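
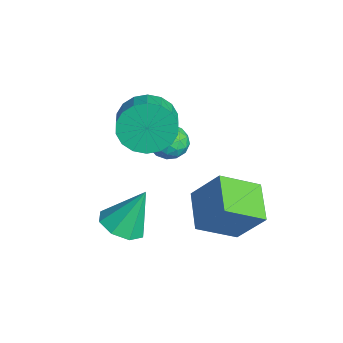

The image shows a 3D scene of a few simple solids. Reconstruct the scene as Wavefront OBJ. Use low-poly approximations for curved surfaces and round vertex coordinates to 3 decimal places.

v -1.883 -1.139 0.127
v -1.352 -0.872 0.596
v -1.828 -2.228 0.684
v -1.297 -1.961 1.153
v -2.009 -1.709 1.204
v -2.043 -1.035 0.86
v -1.137 -2.065 0.42
v -1.171 -1.391 0.076
v -0.891 -1.444 0.778
v -1.43 -1.224 1.262
v -1.75 -1.876 0.018
v -2.289 -1.656 0.502
v -1.623 -0.909 0.313
v -1.557 -2.191 0.967
v -1.976 -2.042 0.997
v -1.664 -1.885 1.273
v -2.029 -1.006 0.467
v -1.717 -0.849 0.743
v -2.103 -1.341 1.1
v -1.463 -2.251 0.537
v -1.151 -2.094 0.813
v -1.516 -1.215 0.007
v -1.204 -1.058 0.283
v -1.077 -1.759 0.18
v -1.04 -1.089 0.695
v -1.007 -1.73 1.023
v -0.913 -1.79 0.592
v -0.933 -1.394 0.39
v -1.356 -0.96 0.98
v -1.324 -1.6 1.307
v -1.742 -1.452 1.337
v -1.762 -1.056 1.135
v -1.085 -1.296 1.087
v -1.856 -1.5 -0.027
v -1.824 -2.14 0.3
v -1.418 -2.044 0.145
v -1.438 -1.648 -0.057
v -2.173 -1.37 0.257
v -2.14 -2.011 0.585
v -2.247 -1.706 0.89
v -2.267 -1.31 0.688
v -2.095 -1.804 0.193
v -1.51 -2.324 2.084
v -1.05 -1.98 1.194
v 0.011 -2.231 1.646
v -0.45 -2.576 2.536
v -1.07 -1.59 1.459
v -0.009 -1.842 1.911
v -1.178 -1.346 1.848
v -0.117 -1.597 2.3
v -1.351 -1.295 2.284
v -0.291 -1.547 2.735
v -1.557 -1.449 2.68
v -0.496 -1.7 3.132
v -1.752 -1.776 2.958
v -0.692 -2.027 3.41
v -1.9 -2.211 3.063
v -0.84 -2.462 3.515
v -1.971 -2.669 2.974
v -0.91 -2.92 3.426
v -1.951 -3.058 2.709
v -0.89 -3.31 3.161
v -1.843 -3.303 2.32
v -0.782 -3.554 2.772
v -1.669 -3.353 1.885
v -0.609 -3.605 2.336
v -1.464 -3.2 1.488
v -0.403 -3.451 1.94
v -1.268 -2.873 1.21
v -0.208 -3.124 1.662
v -1.12 -2.438 1.105
v -0.06 -2.689 1.557
v 1.662 0.004 -2.032
v 1.75 -1.476 -1.139
v 0.186 0.228 -1.516
v 0.273 -1.252 -0.623
v 2.247 0.832 -0.717
v 2.334 -0.648 0.176
v 0.77 1.056 -0.201
v 0.858 -0.424 0.692
v 0.348 -3.673 -1.696
v 1.233 -3.602 -1.747
v 0.372 -2.827 -0.084
v 0.913 -3.067 -2.022
v 0.261 -2.888 -2.106
v -0.34 -3.168 -1.95
v -0.538 -3.744 -1.645
v -0.217 -4.278 -1.37
v 0.434 -4.458 -1.286
v 1.035 -4.177 -1.442
f 1 38 17
f 38 12 41
f 17 41 6
f 38 41 17
f 1 17 13
f 17 6 18
f 13 18 2
f 17 18 13
f 1 13 22
f 13 2 23
f 22 23 8
f 13 23 22
f 1 22 34
f 22 8 37
f 34 37 11
f 22 37 34
f 1 34 38
f 34 11 42
f 38 42 12
f 34 42 38
f 2 18 29
f 18 6 32
f 29 32 10
f 18 32 29
f 6 41 19
f 41 12 40
f 19 40 5
f 41 40 19
f 12 42 39
f 42 11 35
f 39 35 3
f 42 35 39
f 11 37 36
f 37 8 24
f 36 24 7
f 37 24 36
f 8 23 28
f 23 2 25
f 28 25 9
f 23 25 28
f 4 30 16
f 30 10 31
f 16 31 5
f 30 31 16
f 4 16 14
f 16 5 15
f 14 15 3
f 16 15 14
f 4 14 21
f 14 3 20
f 21 20 7
f 14 20 21
f 4 21 26
f 21 7 27
f 26 27 9
f 21 27 26
f 4 26 30
f 26 9 33
f 30 33 10
f 26 33 30
f 5 31 19
f 31 10 32
f 19 32 6
f 31 32 19
f 3 15 39
f 15 5 40
f 39 40 12
f 15 40 39
f 7 20 36
f 20 3 35
f 36 35 11
f 20 35 36
f 9 27 28
f 27 7 24
f 28 24 8
f 27 24 28
f 10 33 29
f 33 9 25
f 29 25 2
f 33 25 29
f 44 43 47
f 44 47 45
f 45 47 48
f 45 48 46
f 47 43 49
f 47 49 48
f 48 49 50
f 48 50 46
f 49 43 51
f 49 51 50
f 50 51 52
f 50 52 46
f 51 43 53
f 51 53 52
f 52 53 54
f 52 54 46
f 53 43 55
f 53 55 54
f 54 55 56
f 54 56 46
f 55 43 57
f 55 57 56
f 56 57 58
f 56 58 46
f 57 43 59
f 57 59 58
f 58 59 60
f 58 60 46
f 59 43 61
f 59 61 60
f 60 61 62
f 60 62 46
f 61 43 63
f 61 63 62
f 62 63 64
f 62 64 46
f 63 43 65
f 63 65 64
f 64 65 66
f 64 66 46
f 65 43 67
f 65 67 66
f 66 67 68
f 66 68 46
f 67 43 69
f 67 69 68
f 68 69 70
f 68 70 46
f 69 43 71
f 69 71 70
f 70 71 72
f 70 72 46
f 71 43 44
f 71 44 72
f 72 44 45
f 72 45 46
f 74 76 73
f 77 74 73
f 73 76 75
f 75 77 73
f 74 80 76
f 78 74 77
f 78 80 74
f 76 80 75
f 79 77 75
f 75 80 79
f 79 78 77
f 80 78 79
f 82 81 84
f 82 84 83
f 84 81 85
f 84 85 83
f 85 81 86
f 85 86 83
f 86 81 87
f 86 87 83
f 87 81 88
f 87 88 83
f 88 81 89
f 88 89 83
f 89 81 90
f 89 90 83
f 90 81 82
f 90 82 83



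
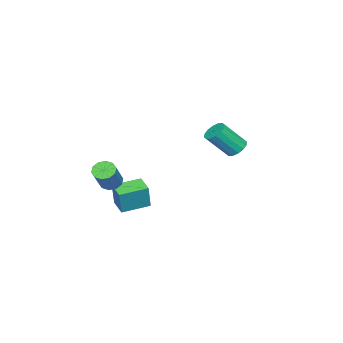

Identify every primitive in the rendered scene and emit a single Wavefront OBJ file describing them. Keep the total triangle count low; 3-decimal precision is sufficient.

v -2.074 -3.706 -3.538
v -1.758 -3.636 -2.362
v -3.016 -2.818 -3.338
v -2.7 -2.748 -2.162
v -1.48 -3.032 -3.738
v -1.164 -2.962 -2.562
v -2.422 -2.144 -3.538
v -2.106 -2.074 -2.362
v -1.122 -3.326 -1.798
v -0.741 -3.543 -2.096
v 0.182 -3.351 -1.061
v -0.198 -3.134 -0.762
v -0.744 -3.22 -2.154
v 0.179 -3.029 -1.119
v -0.89 -2.938 -2.075
v 0.033 -2.747 -1.04
v -1.125 -2.804 -1.891
v -0.202 -2.613 -0.856
v -1.359 -2.869 -1.67
v -0.436 -2.678 -0.635
v -1.502 -3.109 -1.499
v -0.579 -2.917 -0.464
v -1.499 -3.431 -1.441
v -0.576 -3.24 -0.406
v -1.353 -3.713 -1.52
v -0.43 -3.522 -0.485
v -1.118 -3.847 -1.704
v -0.195 -3.656 -0.669
v -0.884 -3.782 -1.925
v 0.039 -3.591 -0.89
v -0.839 2.575 1.342
v -0.461 2.409 1.01
v 0.137 1.7 2.046
v -0.241 1.865 2.378
v -0.365 2.643 1.116
v 0.233 1.934 2.151
v -0.396 2.859 1.282
v 0.202 2.15 2.317
v -0.546 2.999 1.464
v 0.052 2.29 2.499
v -0.774 3.025 1.614
v -0.177 2.316 2.649
v -1.02 2.93 1.691
v -0.422 2.221 2.726
v -1.217 2.74 1.674
v -0.619 2.031 2.71
v -1.313 2.506 1.569
v -0.715 1.797 2.604
v -1.282 2.29 1.403
v -0.684 1.581 2.438
v -1.132 2.15 1.221
v -0.534 1.441 2.256
v -0.903 2.124 1.071
v -0.306 1.415 2.106
v -0.658 2.219 0.994
v -0.06 1.51 2.029
f 2 4 1
f 5 2 1
f 1 4 3
f 3 5 1
f 2 8 4
f 6 2 5
f 6 8 2
f 4 8 3
f 7 5 3
f 3 8 7
f 7 6 5
f 8 6 7
f 10 9 13
f 10 13 11
f 11 13 14
f 11 14 12
f 13 9 15
f 13 15 14
f 14 15 16
f 14 16 12
f 15 9 17
f 15 17 16
f 16 17 18
f 16 18 12
f 17 9 19
f 17 19 18
f 18 19 20
f 18 20 12
f 19 9 21
f 19 21 20
f 20 21 22
f 20 22 12
f 21 9 23
f 21 23 22
f 22 23 24
f 22 24 12
f 23 9 25
f 23 25 24
f 24 25 26
f 24 26 12
f 25 9 27
f 25 27 26
f 26 27 28
f 26 28 12
f 27 9 29
f 27 29 28
f 28 29 30
f 28 30 12
f 29 9 10
f 29 10 30
f 30 10 11
f 30 11 12
f 32 31 35
f 32 35 33
f 33 35 36
f 33 36 34
f 35 31 37
f 35 37 36
f 36 37 38
f 36 38 34
f 37 31 39
f 37 39 38
f 38 39 40
f 38 40 34
f 39 31 41
f 39 41 40
f 40 41 42
f 40 42 34
f 41 31 43
f 41 43 42
f 42 43 44
f 42 44 34
f 43 31 45
f 43 45 44
f 44 45 46
f 44 46 34
f 45 31 47
f 45 47 46
f 46 47 48
f 46 48 34
f 47 31 49
f 47 49 48
f 48 49 50
f 48 50 34
f 49 31 51
f 49 51 50
f 50 51 52
f 50 52 34
f 51 31 53
f 51 53 52
f 52 53 54
f 52 54 34
f 53 31 55
f 53 55 54
f 54 55 56
f 54 56 34
f 55 31 32
f 55 32 56
f 56 32 33
f 56 33 34



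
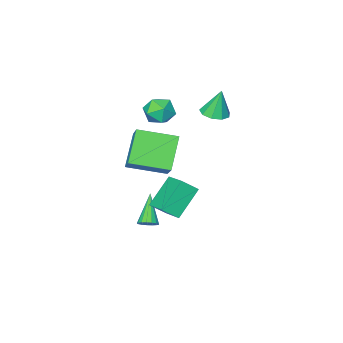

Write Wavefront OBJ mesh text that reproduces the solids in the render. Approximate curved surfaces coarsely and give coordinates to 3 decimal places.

v 0.787 -0.57 -3.697
v 1.243 -0.517 -3.36
v -0.107 -1.59 -2.323
v 1.091 -0.299 -3.298
v 0.868 -0.144 -3.328
v 0.627 -0.086 -3.442
v 0.423 -0.14 -3.614
v 0.301 -0.291 -3.806
v 0.291 -0.507 -3.972
v 0.395 -0.737 -4.076
v 0.588 -0.929 -4.093
v 0.827 -1.039 -4.019
v 1.056 -1.041 -3.871
v 1.224 -0.936 -3.684
v 1.291 -0.746 -3.499
v -1.661 -1.53 1.11
v -0.885 -0.158 2.452
v -0.503 -0.65 -0.46
v 0.274 0.721 0.882
v -0.014 -2.901 1.558
v 0.763 -1.53 2.9
v 1.145 -2.022 -0.012
v 1.921 -0.65 1.33
v -3.738 -0.925 2.752
v -3.112 -0.413 2.788
v -4.002 -0.715 4.368
v -3.577 -0.135 2.676
v -4.119 -0.226 2.599
v -4.482 -0.645 2.595
v -4.497 -1.194 2.664
v -4.157 -1.618 2.774
v -3.621 -1.717 2.874
v -3.14 -1.446 2.918
v -2.939 -0.931 2.884
v 0.554 2.277 0.773
v 1.286 1.875 1.457
v 0.798 3.617 1.298
v 1.53 3.215 1.982
v 1.95 2.545 -0.562
v 2.682 2.143 0.122
v 2.194 3.885 -0.037
v 2.926 3.483 0.647
v -2.803 -2.965 1.97
v -1.89 -2.973 1.65
v -2.67 -4.467 2.39
v -1.757 -4.475 2.07
v -1.989 -3.964 2.858
v -2.071 -3.036 2.599
v -2.489 -4.404 1.441
v -2.571 -3.476 1.182
v -1.696 -3.863 1.324
v -1.387 -3.591 2.199
v -3.173 -3.849 1.841
v -2.864 -3.577 2.716
f 2 1 4
f 2 4 3
f 4 1 5
f 4 5 3
f 5 1 6
f 5 6 3
f 6 1 7
f 6 7 3
f 7 1 8
f 7 8 3
f 8 1 9
f 8 9 3
f 9 1 10
f 9 10 3
f 10 1 11
f 10 11 3
f 11 1 12
f 11 12 3
f 12 1 13
f 12 13 3
f 13 1 14
f 13 14 3
f 14 1 15
f 14 15 3
f 15 1 2
f 15 2 3
f 17 19 16
f 20 17 16
f 16 19 18
f 18 20 16
f 17 23 19
f 21 17 20
f 21 23 17
f 19 23 18
f 22 20 18
f 18 23 22
f 22 21 20
f 23 21 22
f 25 24 27
f 25 27 26
f 27 24 28
f 27 28 26
f 28 24 29
f 28 29 26
f 29 24 30
f 29 30 26
f 30 24 31
f 30 31 26
f 31 24 32
f 31 32 26
f 32 24 33
f 32 33 26
f 33 24 34
f 33 34 26
f 34 24 25
f 34 25 26
f 36 38 35
f 39 36 35
f 35 38 37
f 37 39 35
f 36 42 38
f 40 36 39
f 40 42 36
f 38 42 37
f 41 39 37
f 37 42 41
f 41 40 39
f 42 40 41
f 43 54 48
f 43 48 44
f 43 44 50
f 43 50 53
f 43 53 54
f 44 48 52
f 48 54 47
f 54 53 45
f 53 50 49
f 50 44 51
f 46 52 47
f 46 47 45
f 46 45 49
f 46 49 51
f 46 51 52
f 47 52 48
f 45 47 54
f 49 45 53
f 51 49 50
f 52 51 44



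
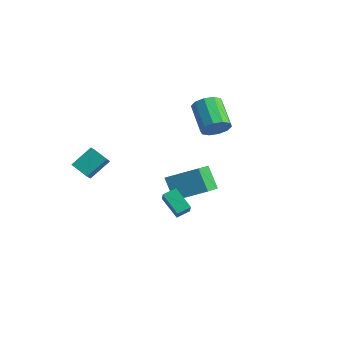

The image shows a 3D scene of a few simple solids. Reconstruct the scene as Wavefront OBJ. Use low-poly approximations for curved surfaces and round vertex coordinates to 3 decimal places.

v -0.606 3.246 1.289
v -0.068 3.285 2.096
v -1.716 4.093 3.157
v -2.254 4.054 2.351
v -0.002 3.804 1.803
v -1.65 4.612 2.865
v -0.166 4.11 1.315
v -1.814 4.918 2.376
v -0.499 4.086 0.817
v -2.147 4.894 1.878
v -0.872 3.741 0.499
v -2.52 4.549 1.56
v -1.144 3.207 0.483
v -2.792 4.015 1.544
v -1.21 2.688 0.775
v -2.858 3.496 1.837
v -1.046 2.382 1.264
v -2.694 3.19 2.325
v -0.713 2.406 1.762
v -2.361 3.214 2.823
v -0.34 2.751 2.08
v -1.988 3.559 3.141
v -1.658 0.095 -2.085
v -0.169 1.395 -1.141
v -2.487 1.715 -3.008
v -0.998 3.014 -2.064
v -0.602 -0.134 -3.436
v 0.887 1.165 -2.492
v -1.431 1.485 -4.359
v 0.058 2.785 -3.415
v -4.56 -4.285 -0.511
v -4.299 -3.01 0.503
v -3.393 -4.109 -1.032
v -3.132 -2.834 -0.018
v -4.228 -4.806 0.058
v -3.967 -3.531 1.072
v -3.061 -4.63 -0.463
v -2.8 -3.355 0.551
v 1.096 -2.634 -1.191
v 1.801 -3.226 -0.189
v 1.336 -1.851 -0.897
v 2.04 -2.443 0.105
v 2.36 -2.677 -2.105
v 3.064 -3.269 -1.103
v 2.599 -1.894 -1.811
v 3.304 -2.486 -0.809
f 2 1 5
f 2 5 3
f 3 5 6
f 3 6 4
f 5 1 7
f 5 7 6
f 6 7 8
f 6 8 4
f 7 1 9
f 7 9 8
f 8 9 10
f 8 10 4
f 9 1 11
f 9 11 10
f 10 11 12
f 10 12 4
f 11 1 13
f 11 13 12
f 12 13 14
f 12 14 4
f 13 1 15
f 13 15 14
f 14 15 16
f 14 16 4
f 15 1 17
f 15 17 16
f 16 17 18
f 16 18 4
f 17 1 19
f 17 19 18
f 18 19 20
f 18 20 4
f 19 1 21
f 19 21 20
f 20 21 22
f 20 22 4
f 21 1 2
f 21 2 22
f 22 2 3
f 22 3 4
f 24 26 23
f 27 24 23
f 23 26 25
f 25 27 23
f 24 30 26
f 28 24 27
f 28 30 24
f 26 30 25
f 29 27 25
f 25 30 29
f 29 28 27
f 30 28 29
f 32 34 31
f 35 32 31
f 31 34 33
f 33 35 31
f 32 38 34
f 36 32 35
f 36 38 32
f 34 38 33
f 37 35 33
f 33 38 37
f 37 36 35
f 38 36 37
f 40 42 39
f 43 40 39
f 39 42 41
f 41 43 39
f 40 46 42
f 44 40 43
f 44 46 40
f 42 46 41
f 45 43 41
f 41 46 45
f 45 44 43
f 46 44 45



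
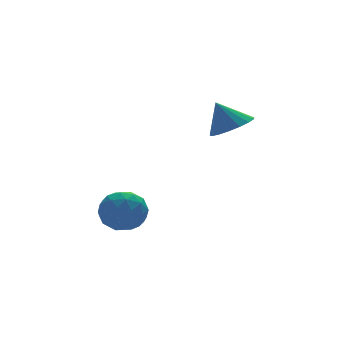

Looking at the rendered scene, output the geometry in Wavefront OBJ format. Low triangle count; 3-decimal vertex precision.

v 1.6 -1.649 1.908
v 2.566 -1.792 2.346
v 1.08 -1.111 3.232
v 2.585 -1.316 2.159
v 2.378 -0.915 1.915
v 1.993 -0.683 1.67
v 1.518 -0.672 1.479
v 1.062 -0.885 1.387
v 0.729 -1.273 1.414
v 0.595 -1.747 1.554
v 0.691 -2.199 1.776
v 0.996 -2.524 2.028
v 1.439 -2.65 2.252
v 1.918 -2.545 2.398
v 2.325 -2.236 2.432
v -2.272 0.489 -3.39
v -1.755 -0.277 -2.695
v -3.945 -0.183 -2.885
v -3.428 -0.949 -2.19
v -3.402 0.178 -1.93
v -2.368 0.593 -2.242
v -3.332 -1.053 -3.338
v -2.298 -0.638 -3.65
v -2.41 -1.23 -2.662
v -2.453 -0.469 -1.792
v -3.247 0.009 -3.788
v -3.29 0.77 -2.918
v -1.867 0.165 -3.086
v -3.833 -0.625 -2.494
v -3.818 0.038 -2.341
v -3.514 -0.413 -1.932
v -2.227 0.676 -2.82
v -1.923 0.226 -2.412
v -2.891 0.494 -1.962
v -3.777 -0.686 -3.168
v -3.473 -1.136 -2.76
v -2.186 -0.047 -3.648
v -1.882 -0.498 -3.239
v -2.809 -0.954 -3.618
v -1.948 -0.846 -2.659
v -2.931 -1.24 -2.362
v -2.875 -1.302 -3.037
v -2.267 -1.058 -3.22
v -1.973 -0.399 -2.147
v -2.956 -0.793 -1.851
v -2.941 -0.131 -1.698
v -2.333 0.113 -1.881
v -2.358 -0.959 -2.129
v -2.744 0.333 -3.729
v -3.727 -0.061 -3.433
v -3.367 -0.573 -3.699
v -2.759 -0.329 -3.882
v -2.769 0.78 -3.218
v -3.752 0.386 -2.921
v -3.433 0.598 -2.36
v -2.825 0.842 -2.543
v -3.342 0.499 -3.451
f 2 1 4
f 2 4 3
f 4 1 5
f 4 5 3
f 5 1 6
f 5 6 3
f 6 1 7
f 6 7 3
f 7 1 8
f 7 8 3
f 8 1 9
f 8 9 3
f 9 1 10
f 9 10 3
f 10 1 11
f 10 11 3
f 11 1 12
f 11 12 3
f 12 1 13
f 12 13 3
f 13 1 14
f 13 14 3
f 14 1 15
f 14 15 3
f 15 1 2
f 15 2 3
f 16 53 32
f 53 27 56
f 32 56 21
f 53 56 32
f 16 32 28
f 32 21 33
f 28 33 17
f 32 33 28
f 16 28 37
f 28 17 38
f 37 38 23
f 28 38 37
f 16 37 49
f 37 23 52
f 49 52 26
f 37 52 49
f 16 49 53
f 49 26 57
f 53 57 27
f 49 57 53
f 17 33 44
f 33 21 47
f 44 47 25
f 33 47 44
f 21 56 34
f 56 27 55
f 34 55 20
f 56 55 34
f 27 57 54
f 57 26 50
f 54 50 18
f 57 50 54
f 26 52 51
f 52 23 39
f 51 39 22
f 52 39 51
f 23 38 43
f 38 17 40
f 43 40 24
f 38 40 43
f 19 45 31
f 45 25 46
f 31 46 20
f 45 46 31
f 19 31 29
f 31 20 30
f 29 30 18
f 31 30 29
f 19 29 36
f 29 18 35
f 36 35 22
f 29 35 36
f 19 36 41
f 36 22 42
f 41 42 24
f 36 42 41
f 19 41 45
f 41 24 48
f 45 48 25
f 41 48 45
f 20 46 34
f 46 25 47
f 34 47 21
f 46 47 34
f 18 30 54
f 30 20 55
f 54 55 27
f 30 55 54
f 22 35 51
f 35 18 50
f 51 50 26
f 35 50 51
f 24 42 43
f 42 22 39
f 43 39 23
f 42 39 43
f 25 48 44
f 48 24 40
f 44 40 17
f 48 40 44



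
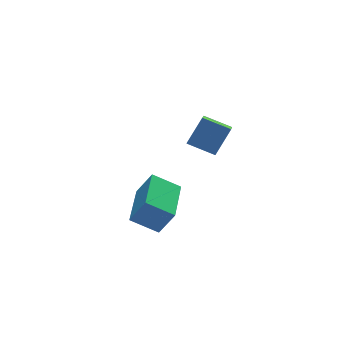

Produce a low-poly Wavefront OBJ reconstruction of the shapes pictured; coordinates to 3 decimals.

v -1.703 -1.021 -3.778
v -2.657 -0.427 -3.125
v -2.206 -0.651 -4.849
v -3.16 -0.057 -4.196
v -0.52 0.797 -3.704
v -1.474 1.391 -3.051
v -1.023 1.167 -4.775
v -1.977 1.761 -4.122
v -0.892 -0.522 -0.115
v -1.429 -1.416 0.458
v -0.131 -0.309 0.929
v -0.668 -1.202 1.503
v -0.092 -1.278 -0.543
v -0.629 -2.171 0.031
v 0.669 -1.064 0.502
v 0.132 -1.958 1.075
f 2 4 1
f 5 2 1
f 1 4 3
f 3 5 1
f 2 8 4
f 6 2 5
f 6 8 2
f 4 8 3
f 7 5 3
f 3 8 7
f 7 6 5
f 8 6 7
f 10 12 9
f 13 10 9
f 9 12 11
f 11 13 9
f 10 16 12
f 14 10 13
f 14 16 10
f 12 16 11
f 15 13 11
f 11 16 15
f 15 14 13
f 16 14 15



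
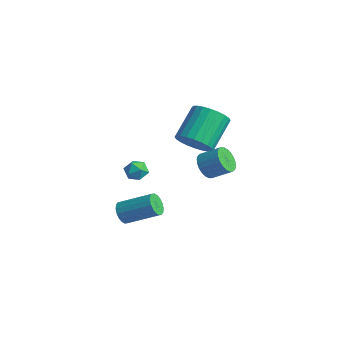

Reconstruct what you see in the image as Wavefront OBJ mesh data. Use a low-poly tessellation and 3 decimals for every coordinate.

v -3.615 3.394 -2.323
v -3.223 3.419 -2.933
v -4.217 2.481 -2.747
v -3.825 2.506 -3.357
v -3.515 2.3 -2.735
v -3.142 2.864 -2.473
v -4.298 3.036 -3.207
v -3.925 3.6 -2.945
v -3.645 3.198 -3.48
v -3.161 2.743 -3.188
v -4.279 3.157 -2.492
v -3.795 2.702 -2.2
v 2.662 2.487 1.116
v 3.023 2.713 0.451
v 3.859 3.34 1.118
v 3.498 3.113 1.784
v 2.82 2.942 0.491
v 3.656 3.569 1.158
v 2.593 3.102 0.625
v 3.429 3.728 1.293
v 2.377 3.167 0.835
v 3.213 3.794 1.502
v 2.204 3.13 1.087
v 3.04 3.756 1.754
v 2.1 2.994 1.344
v 2.937 3.62 2.011
v 2.083 2.781 1.566
v 2.919 3.408 2.233
v 2.153 2.523 1.72
v 2.99 3.15 2.387
v 2.301 2.26 1.782
v 3.137 2.887 2.449
v 2.504 2.031 1.742
v 3.34 2.658 2.409
v 2.731 1.872 1.607
v 3.567 2.498 2.275
v 2.947 1.806 1.398
v 3.783 2.433 2.065
v 3.12 1.844 1.146
v 3.956 2.47 1.813
v 3.223 1.98 0.889
v 4.06 2.606 1.556
v 3.241 2.192 0.667
v 4.077 2.819 1.334
v 3.17 2.45 0.513
v 4.007 3.077 1.18
v 0.874 3.154 1.544
v 1.453 3.841 0.981
v 0.865 5.412 2.293
v 0.286 4.726 2.856
v 1.088 3.865 0.788
v 0.5 5.437 2.1
v 0.691 3.782 0.71
v 0.103 5.354 2.022
v 0.321 3.603 0.759
v -0.267 5.175 2.071
v 0.036 3.355 0.927
v -0.552 4.927 2.239
v -0.122 3.077 1.19
v -0.71 4.649 2.502
v -0.128 2.811 1.506
v -0.716 4.383 2.818
v 0.018 2.597 1.828
v -0.57 4.169 3.14
v 0.295 2.468 2.107
v -0.293 4.039 3.419
v 0.66 2.443 2.3
v 0.072 4.015 3.612
v 1.057 2.526 2.378
v 0.469 4.098 3.69
v 1.427 2.705 2.329
v 0.839 4.277 3.641
v 1.712 2.953 2.161
v 1.124 4.525 3.473
v 1.87 3.231 1.898
v 1.282 4.803 3.21
v 1.876 3.497 1.582
v 1.288 5.069 2.894
v 1.73 3.711 1.26
v 1.142 5.283 2.572
v -1.911 0.703 -4.189
v -1.53 0.729 -4.788
v -0.168 1.904 -3.869
v -0.549 1.877 -3.271
v -1.724 0.977 -4.817
v -0.362 2.151 -3.898
v -1.955 1.17 -4.722
v -0.593 2.345 -3.803
v -2.178 1.271 -4.521
v -0.815 2.446 -3.603
v -2.347 1.259 -4.255
v -0.985 2.434 -3.336
v -2.43 1.137 -3.975
v -1.068 2.312 -3.057
v -2.411 0.929 -3.738
v -1.048 2.104 -2.82
v -2.292 0.676 -3.591
v -0.93 1.851 -2.672
v -2.098 0.429 -3.562
v -0.736 1.603 -2.643
v -1.867 0.235 -3.657
v -0.505 1.41 -2.738
v -1.645 0.134 -3.857
v -0.282 1.309 -2.939
v -1.475 0.146 -4.124
v -0.113 1.321 -3.205
v -1.392 0.268 -4.403
v -0.03 1.443 -3.485
v -1.412 0.476 -4.64
v -0.049 1.651 -3.722
f 1 12 6
f 1 6 2
f 1 2 8
f 1 8 11
f 1 11 12
f 2 6 10
f 6 12 5
f 12 11 3
f 11 8 7
f 8 2 9
f 4 10 5
f 4 5 3
f 4 3 7
f 4 7 9
f 4 9 10
f 5 10 6
f 3 5 12
f 7 3 11
f 9 7 8
f 10 9 2
f 14 13 17
f 14 17 15
f 15 17 18
f 15 18 16
f 17 13 19
f 17 19 18
f 18 19 20
f 18 20 16
f 19 13 21
f 19 21 20
f 20 21 22
f 20 22 16
f 21 13 23
f 21 23 22
f 22 23 24
f 22 24 16
f 23 13 25
f 23 25 24
f 24 25 26
f 24 26 16
f 25 13 27
f 25 27 26
f 26 27 28
f 26 28 16
f 27 13 29
f 27 29 28
f 28 29 30
f 28 30 16
f 29 13 31
f 29 31 30
f 30 31 32
f 30 32 16
f 31 13 33
f 31 33 32
f 32 33 34
f 32 34 16
f 33 13 35
f 33 35 34
f 34 35 36
f 34 36 16
f 35 13 37
f 35 37 36
f 36 37 38
f 36 38 16
f 37 13 39
f 37 39 38
f 38 39 40
f 38 40 16
f 39 13 41
f 39 41 40
f 40 41 42
f 40 42 16
f 41 13 43
f 41 43 42
f 42 43 44
f 42 44 16
f 43 13 45
f 43 45 44
f 44 45 46
f 44 46 16
f 45 13 14
f 45 14 46
f 46 14 15
f 46 15 16
f 48 47 51
f 48 51 49
f 49 51 52
f 49 52 50
f 51 47 53
f 51 53 52
f 52 53 54
f 52 54 50
f 53 47 55
f 53 55 54
f 54 55 56
f 54 56 50
f 55 47 57
f 55 57 56
f 56 57 58
f 56 58 50
f 57 47 59
f 57 59 58
f 58 59 60
f 58 60 50
f 59 47 61
f 59 61 60
f 60 61 62
f 60 62 50
f 61 47 63
f 61 63 62
f 62 63 64
f 62 64 50
f 63 47 65
f 63 65 64
f 64 65 66
f 64 66 50
f 65 47 67
f 65 67 66
f 66 67 68
f 66 68 50
f 67 47 69
f 67 69 68
f 68 69 70
f 68 70 50
f 69 47 71
f 69 71 70
f 70 71 72
f 70 72 50
f 71 47 73
f 71 73 72
f 72 73 74
f 72 74 50
f 73 47 75
f 73 75 74
f 74 75 76
f 74 76 50
f 75 47 77
f 75 77 76
f 76 77 78
f 76 78 50
f 77 47 79
f 77 79 78
f 78 79 80
f 78 80 50
f 79 47 48
f 79 48 80
f 80 48 49
f 80 49 50
f 82 81 85
f 82 85 83
f 83 85 86
f 83 86 84
f 85 81 87
f 85 87 86
f 86 87 88
f 86 88 84
f 87 81 89
f 87 89 88
f 88 89 90
f 88 90 84
f 89 81 91
f 89 91 90
f 90 91 92
f 90 92 84
f 91 81 93
f 91 93 92
f 92 93 94
f 92 94 84
f 93 81 95
f 93 95 94
f 94 95 96
f 94 96 84
f 95 81 97
f 95 97 96
f 96 97 98
f 96 98 84
f 97 81 99
f 97 99 98
f 98 99 100
f 98 100 84
f 99 81 101
f 99 101 100
f 100 101 102
f 100 102 84
f 101 81 103
f 101 103 102
f 102 103 104
f 102 104 84
f 103 81 105
f 103 105 104
f 104 105 106
f 104 106 84
f 105 81 107
f 105 107 106
f 106 107 108
f 106 108 84
f 107 81 109
f 107 109 108
f 108 109 110
f 108 110 84
f 109 81 82
f 109 82 110
f 110 82 83
f 110 83 84



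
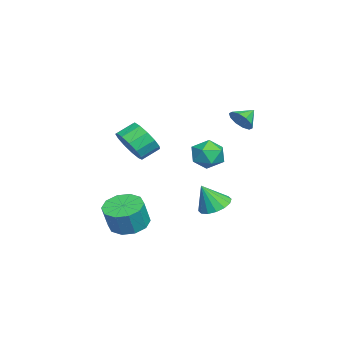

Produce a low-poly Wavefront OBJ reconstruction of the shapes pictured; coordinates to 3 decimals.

v -3.126 1.954 0.131
v -2.482 2.104 -0.659
v -2.558 0.396 0.299
v -1.914 0.546 -0.491
v -1.76 1.039 0.401
v -2.111 2.002 0.297
v -2.929 0.498 -0.657
v -3.28 1.461 -0.761
v -2.36 1.204 -1.146
v -1.637 1.538 -0.492
v -3.403 0.962 0.132
v -2.68 1.296 0.786
v -1.588 1.726 -3.417
v -0.722 1.456 -3.698
v -1.332 1.034 -1.963
v -0.658 1.9 -3.498
v -0.842 2.298 -3.275
v -1.227 2.543 -3.091
v -1.708 2.569 -2.994
v -2.157 2.369 -3.01
v -2.454 1.997 -3.135
v -2.518 1.553 -3.335
v -2.334 1.155 -3.558
v -1.949 0.91 -3.742
v -1.468 0.884 -3.839
v -1.019 1.084 -3.823
v 1.679 -2.25 -3.459
v 2.242 -1.318 -3.508
v 2.763 -1.558 -2.09
v 2.201 -2.49 -2.041
v 1.631 -1.179 -3.26
v 2.152 -1.419 -1.842
v 1.038 -1.45 -3.088
v 1.56 -1.69 -1.67
v 0.691 -2.026 -3.058
v 1.212 -2.266 -1.64
v 0.721 -2.688 -3.181
v 1.242 -2.928 -1.763
v 1.117 -3.182 -3.41
v 1.638 -3.422 -1.992
v 1.728 -3.321 -3.658
v 2.249 -3.561 -2.24
v 2.32 -3.05 -3.83
v 2.842 -3.29 -2.412
v 2.668 -2.474 -3.86
v 3.189 -2.714 -2.442
v 2.638 -1.812 -3.737
v 3.159 -2.052 -2.319
v 4.069 -1.881 2.797
v 4.639 -2.117 3.634
v 4.142 -1.316 4.2
v 3.571 -1.079 3.363
v 4.944 -1.716 3.334
v 4.446 -0.915 3.9
v 4.971 -1.367 2.864
v 4.473 -0.566 3.43
v 4.711 -1.182 2.373
v 4.214 -0.38 2.939
v 4.248 -1.218 2.016
v 3.75 -0.416 2.582
v 3.728 -1.464 1.907
v 3.23 -0.663 2.473
v 3.316 -1.843 2.081
v 2.818 -1.042 2.647
v 3.143 -2.234 2.482
v 2.645 -1.433 3.048
v 3.264 -2.512 2.983
v 2.766 -1.711 3.549
v 3.641 -2.59 3.425
v 3.143 -1.789 3.991
v 4.154 -2.443 3.668
v 3.656 -1.642 4.234
v -2.478 2.938 2.312
v -1.947 3.522 2.308
v -3.162 3.562 2.848
v -2.222 3.565 1.907
v -2.595 3.369 1.661
v -2.923 3.008 1.663
v -3.082 2.62 1.913
v -3.01 2.353 2.316
v -2.735 2.31 2.717
v -2.362 2.506 2.963
v -2.033 2.867 2.961
v -1.875 3.255 2.711
f 1 12 6
f 1 6 2
f 1 2 8
f 1 8 11
f 1 11 12
f 2 6 10
f 6 12 5
f 12 11 3
f 11 8 7
f 8 2 9
f 4 10 5
f 4 5 3
f 4 3 7
f 4 7 9
f 4 9 10
f 5 10 6
f 3 5 12
f 7 3 11
f 9 7 8
f 10 9 2
f 14 13 16
f 14 16 15
f 16 13 17
f 16 17 15
f 17 13 18
f 17 18 15
f 18 13 19
f 18 19 15
f 19 13 20
f 19 20 15
f 20 13 21
f 20 21 15
f 21 13 22
f 21 22 15
f 22 13 23
f 22 23 15
f 23 13 24
f 23 24 15
f 24 13 25
f 24 25 15
f 25 13 26
f 25 26 15
f 26 13 14
f 26 14 15
f 28 27 31
f 28 31 29
f 29 31 32
f 29 32 30
f 31 27 33
f 31 33 32
f 32 33 34
f 32 34 30
f 33 27 35
f 33 35 34
f 34 35 36
f 34 36 30
f 35 27 37
f 35 37 36
f 36 37 38
f 36 38 30
f 37 27 39
f 37 39 38
f 38 39 40
f 38 40 30
f 39 27 41
f 39 41 40
f 40 41 42
f 40 42 30
f 41 27 43
f 41 43 42
f 42 43 44
f 42 44 30
f 43 27 45
f 43 45 44
f 44 45 46
f 44 46 30
f 45 27 47
f 45 47 46
f 46 47 48
f 46 48 30
f 47 27 28
f 47 28 48
f 48 28 29
f 48 29 30
f 50 49 53
f 50 53 51
f 51 53 54
f 51 54 52
f 53 49 55
f 53 55 54
f 54 55 56
f 54 56 52
f 55 49 57
f 55 57 56
f 56 57 58
f 56 58 52
f 57 49 59
f 57 59 58
f 58 59 60
f 58 60 52
f 59 49 61
f 59 61 60
f 60 61 62
f 60 62 52
f 61 49 63
f 61 63 62
f 62 63 64
f 62 64 52
f 63 49 65
f 63 65 64
f 64 65 66
f 64 66 52
f 65 49 67
f 65 67 66
f 66 67 68
f 66 68 52
f 67 49 69
f 67 69 68
f 68 69 70
f 68 70 52
f 69 49 71
f 69 71 70
f 70 71 72
f 70 72 52
f 71 49 50
f 71 50 72
f 72 50 51
f 72 51 52
f 74 73 76
f 74 76 75
f 76 73 77
f 76 77 75
f 77 73 78
f 77 78 75
f 78 73 79
f 78 79 75
f 79 73 80
f 79 80 75
f 80 73 81
f 80 81 75
f 81 73 82
f 81 82 75
f 82 73 83
f 82 83 75
f 83 73 84
f 83 84 75
f 84 73 74
f 84 74 75



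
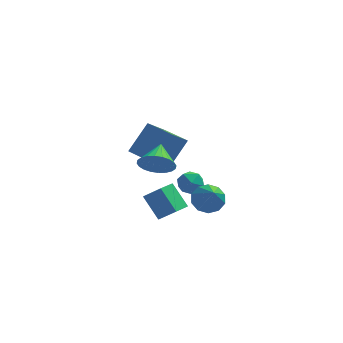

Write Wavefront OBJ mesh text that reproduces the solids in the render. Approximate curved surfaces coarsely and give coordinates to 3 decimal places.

v -3.387 -3.07 -4.1
v -2.573 -3.343 -3.32
v -4.116 -2.323 -3.079
v -3.302 -2.596 -2.298
v -2.878 -2.244 -4.342
v -2.064 -2.517 -3.561
v -3.607 -1.497 -3.32
v -2.793 -1.77 -2.54
v -2.583 -1.623 -2.352
v -2.013 -1.325 -2.015
v -1.907 -2.515 -2.705
v -1.337 -2.217 -2.368
v -1.886 -2.491 -1.98
v -2.304 -1.939 -1.762
v -1.616 -1.901 -2.958
v -2.034 -1.349 -2.74
v -1.416 -1.497 -2.39
v -1.583 -1.862 -1.785
v -2.337 -1.978 -2.935
v -2.504 -2.343 -2.33
v -1.132 -2.915 -2.719
v -0.364 -3.011 -2.958
v -0.868 -4.225 -1.341
v -0.375 -2.649 -2.612
v -0.675 -2.389 -2.307
v -1.15 -2.33 -2.159
v -1.618 -2.494 -2.226
v -1.901 -2.819 -2.481
v -1.89 -3.181 -2.826
v -1.59 -3.441 -3.131
v -1.115 -3.5 -3.279
v -0.647 -3.336 -3.212
v -4.994 1.241 -2.454
v -4.119 2.153 -1.076
v -4.217 2.677 -3.898
v -3.342 3.589 -2.52
v -3.878 0.451 -2.64
v -3.003 1.363 -1.262
v -3.101 1.887 -4.084
v -2.226 2.799 -2.706
v -3.526 -1.635 -1.341
v -3.242 -2.023 -0.556
v -3.374 -0.385 -0.779
v -2.931 -1.982 -0.731
v -2.711 -1.889 -0.998
v -2.614 -1.757 -1.318
v -2.656 -1.606 -1.641
v -2.831 -1.46 -1.918
v -3.112 -1.341 -2.108
v -3.455 -1.267 -2.181
v -3.809 -1.248 -2.126
v -4.12 -1.289 -1.952
v -4.341 -1.382 -1.684
v -4.438 -1.514 -1.365
v -4.395 -1.665 -1.042
v -4.221 -1.811 -0.764
v -3.94 -1.93 -0.574
v -3.597 -2.004 -0.501
f 2 4 1
f 5 2 1
f 1 4 3
f 3 5 1
f 2 8 4
f 6 2 5
f 6 8 2
f 4 8 3
f 7 5 3
f 3 8 7
f 7 6 5
f 8 6 7
f 9 20 14
f 9 14 10
f 9 10 16
f 9 16 19
f 9 19 20
f 10 14 18
f 14 20 13
f 20 19 11
f 19 16 15
f 16 10 17
f 12 18 13
f 12 13 11
f 12 11 15
f 12 15 17
f 12 17 18
f 13 18 14
f 11 13 20
f 15 11 19
f 17 15 16
f 18 17 10
f 22 21 24
f 22 24 23
f 24 21 25
f 24 25 23
f 25 21 26
f 25 26 23
f 26 21 27
f 26 27 23
f 27 21 28
f 27 28 23
f 28 21 29
f 28 29 23
f 29 21 30
f 29 30 23
f 30 21 31
f 30 31 23
f 31 21 32
f 31 32 23
f 32 21 22
f 32 22 23
f 34 36 33
f 37 34 33
f 33 36 35
f 35 37 33
f 34 40 36
f 38 34 37
f 38 40 34
f 36 40 35
f 39 37 35
f 35 40 39
f 39 38 37
f 40 38 39
f 42 41 44
f 42 44 43
f 44 41 45
f 44 45 43
f 45 41 46
f 45 46 43
f 46 41 47
f 46 47 43
f 47 41 48
f 47 48 43
f 48 41 49
f 48 49 43
f 49 41 50
f 49 50 43
f 50 41 51
f 50 51 43
f 51 41 52
f 51 52 43
f 52 41 53
f 52 53 43
f 53 41 54
f 53 54 43
f 54 41 55
f 54 55 43
f 55 41 56
f 55 56 43
f 56 41 57
f 56 57 43
f 57 41 58
f 57 58 43
f 58 41 42
f 58 42 43



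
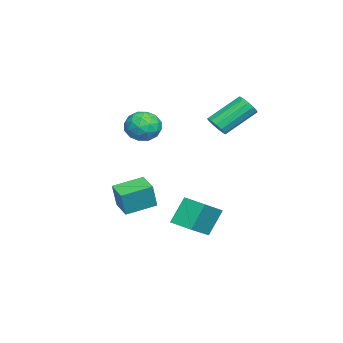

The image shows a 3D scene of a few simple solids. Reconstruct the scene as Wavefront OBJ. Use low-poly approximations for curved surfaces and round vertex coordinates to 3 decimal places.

v -0.884 -4.118 -3.65
v -0.478 -4.244 -2.295
v -1.684 -2.792 -3.286
v -1.277 -2.918 -1.932
v 0.037 -3.502 -3.868
v 0.444 -3.628 -2.514
v -0.762 -2.176 -3.505
v -0.356 -2.302 -2.15
v 1.58 -1.518 2.213
v 1.823 -1.932 2.991
v 1.217 -2.828 1.629
v 1.46 -3.242 2.407
v 0.718 -2.708 2.386
v 0.942 -1.898 2.747
v 2.098 -2.862 1.873
v 2.322 -2.052 2.234
v 2.143 -2.763 2.782
v 1.29 -2.668 3.098
v 1.75 -2.092 1.522
v 0.897 -1.997 1.838
v 1.734 -1.61 2.653
v 1.306 -3.15 1.967
v 0.87 -2.836 1.954
v 1.013 -3.08 2.411
v 1.216 -1.59 2.51
v 1.359 -1.833 2.967
v 0.709 -2.289 2.611
v 1.681 -2.927 1.653
v 1.824 -3.17 2.11
v 2.027 -1.68 2.209
v 2.17 -1.924 2.666
v 2.331 -2.471 2.009
v 2.064 -2.342 2.988
v 1.851 -3.112 2.644
v 2.226 -2.888 2.33
v 2.358 -2.412 2.543
v 1.563 -2.286 3.174
v 1.349 -3.056 2.83
v 0.913 -2.742 2.818
v 1.045 -2.266 3.03
v 1.751 -2.774 3.05
v 1.691 -1.704 1.79
v 1.477 -2.474 1.446
v 1.995 -2.494 1.59
v 2.127 -2.018 1.802
v 1.189 -1.648 1.976
v 0.976 -2.418 1.632
v 0.682 -2.348 2.077
v 0.814 -1.872 2.29
v 1.289 -1.986 1.57
v -0.051 0.675 1.955
v 0.494 0.761 2.239
v -0.324 2.09 3.408
v -0.869 2.005 3.125
v 0.484 0.988 1.974
v -0.334 2.318 3.143
v 0.304 1.116 1.703
v -0.513 2.445 2.872
v 0.012 1.104 1.512
v -0.806 2.433 2.681
v -0.301 0.956 1.462
v -1.118 2.285 2.631
v -0.534 0.719 1.569
v -1.351 2.048 2.738
v -0.614 0.468 1.798
v -1.431 1.797 2.967
v -0.515 0.283 2.078
v -1.333 1.612 3.247
v -0.269 0.222 2.318
v -1.087 1.552 3.487
v 0.046 0.306 2.444
v -0.772 1.635 3.613
v 0.33 0.507 2.414
v -0.487 1.836 3.583
v 2.041 0.376 -2.065
v 3.437 -0.179 -1.168
v 2.541 1.376 -2.225
v 3.938 0.821 -1.328
v 2.662 -0.141 -3.352
v 4.059 -0.696 -2.455
v 3.163 0.859 -3.512
v 4.559 0.304 -2.615
f 2 4 1
f 5 2 1
f 1 4 3
f 3 5 1
f 2 8 4
f 6 2 5
f 6 8 2
f 4 8 3
f 7 5 3
f 3 8 7
f 7 6 5
f 8 6 7
f 9 46 25
f 46 20 49
f 25 49 14
f 46 49 25
f 9 25 21
f 25 14 26
f 21 26 10
f 25 26 21
f 9 21 30
f 21 10 31
f 30 31 16
f 21 31 30
f 9 30 42
f 30 16 45
f 42 45 19
f 30 45 42
f 9 42 46
f 42 19 50
f 46 50 20
f 42 50 46
f 10 26 37
f 26 14 40
f 37 40 18
f 26 40 37
f 14 49 27
f 49 20 48
f 27 48 13
f 49 48 27
f 20 50 47
f 50 19 43
f 47 43 11
f 50 43 47
f 19 45 44
f 45 16 32
f 44 32 15
f 45 32 44
f 16 31 36
f 31 10 33
f 36 33 17
f 31 33 36
f 12 38 24
f 38 18 39
f 24 39 13
f 38 39 24
f 12 24 22
f 24 13 23
f 22 23 11
f 24 23 22
f 12 22 29
f 22 11 28
f 29 28 15
f 22 28 29
f 12 29 34
f 29 15 35
f 34 35 17
f 29 35 34
f 12 34 38
f 34 17 41
f 38 41 18
f 34 41 38
f 13 39 27
f 39 18 40
f 27 40 14
f 39 40 27
f 11 23 47
f 23 13 48
f 47 48 20
f 23 48 47
f 15 28 44
f 28 11 43
f 44 43 19
f 28 43 44
f 17 35 36
f 35 15 32
f 36 32 16
f 35 32 36
f 18 41 37
f 41 17 33
f 37 33 10
f 41 33 37
f 52 51 55
f 52 55 53
f 53 55 56
f 53 56 54
f 55 51 57
f 55 57 56
f 56 57 58
f 56 58 54
f 57 51 59
f 57 59 58
f 58 59 60
f 58 60 54
f 59 51 61
f 59 61 60
f 60 61 62
f 60 62 54
f 61 51 63
f 61 63 62
f 62 63 64
f 62 64 54
f 63 51 65
f 63 65 64
f 64 65 66
f 64 66 54
f 65 51 67
f 65 67 66
f 66 67 68
f 66 68 54
f 67 51 69
f 67 69 68
f 68 69 70
f 68 70 54
f 69 51 71
f 69 71 70
f 70 71 72
f 70 72 54
f 71 51 73
f 71 73 72
f 72 73 74
f 72 74 54
f 73 51 52
f 73 52 74
f 74 52 53
f 74 53 54
f 76 78 75
f 79 76 75
f 75 78 77
f 77 79 75
f 76 82 78
f 80 76 79
f 80 82 76
f 78 82 77
f 81 79 77
f 77 82 81
f 81 80 79
f 82 80 81



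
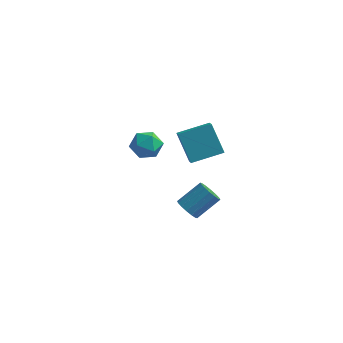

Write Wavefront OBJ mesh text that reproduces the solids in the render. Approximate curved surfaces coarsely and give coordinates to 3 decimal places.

v 0.492 -0.366 3.288
v 0.864 -1.062 3.781
v 1.848 0.668 3.724
v 2.22 -0.028 4.216
v 1.4 -0.932 1.804
v 1.772 -1.628 2.296
v 2.756 0.102 2.239
v 3.128 -0.594 2.732
v -2.696 2.29 0.051
v -1.962 2.46 0.642
v -2.078 0.92 -0.322
v -1.344 1.09 0.269
v -2.218 0.933 0.625
v -2.6 1.78 0.855
v -1.44 1.6 -0.535
v -1.822 2.447 -0.305
v -1.186 2.034 0.279
v -1.667 1.622 0.996
v -2.373 1.758 -0.676
v -2.854 1.346 0.041
v 0.554 0.961 -3.737
v 0.963 1.181 -4.313
v 1.856 2.178 -3.299
v 1.446 1.959 -2.723
v 0.671 1.428 -4.3
v 1.564 2.426 -3.285
v 0.347 1.55 -4.135
v 1.24 2.548 -3.12
v 0.079 1.514 -3.864
v 0.972 2.512 -2.849
v -0.062 1.331 -3.559
v 0.83 2.328 -2.544
v -0.038 1.048 -3.302
v 0.854 2.046 -2.287
v 0.144 0.742 -3.161
v 1.037 1.739 -2.147
v 0.436 0.494 -3.175
v 1.329 1.492 -2.16
v 0.76 0.372 -3.34
v 1.653 1.37 -2.325
v 1.028 0.408 -3.611
v 1.921 1.406 -2.596
v 1.17 0.592 -3.916
v 2.062 1.589 -2.901
v 1.146 0.874 -4.173
v 2.038 1.872 -3.158
f 2 4 1
f 5 2 1
f 1 4 3
f 3 5 1
f 2 8 4
f 6 2 5
f 6 8 2
f 4 8 3
f 7 5 3
f 3 8 7
f 7 6 5
f 8 6 7
f 9 20 14
f 9 14 10
f 9 10 16
f 9 16 19
f 9 19 20
f 10 14 18
f 14 20 13
f 20 19 11
f 19 16 15
f 16 10 17
f 12 18 13
f 12 13 11
f 12 11 15
f 12 15 17
f 12 17 18
f 13 18 14
f 11 13 20
f 15 11 19
f 17 15 16
f 18 17 10
f 22 21 25
f 22 25 23
f 23 25 26
f 23 26 24
f 25 21 27
f 25 27 26
f 26 27 28
f 26 28 24
f 27 21 29
f 27 29 28
f 28 29 30
f 28 30 24
f 29 21 31
f 29 31 30
f 30 31 32
f 30 32 24
f 31 21 33
f 31 33 32
f 32 33 34
f 32 34 24
f 33 21 35
f 33 35 34
f 34 35 36
f 34 36 24
f 35 21 37
f 35 37 36
f 36 37 38
f 36 38 24
f 37 21 39
f 37 39 38
f 38 39 40
f 38 40 24
f 39 21 41
f 39 41 40
f 40 41 42
f 40 42 24
f 41 21 43
f 41 43 42
f 42 43 44
f 42 44 24
f 43 21 45
f 43 45 44
f 44 45 46
f 44 46 24
f 45 21 22
f 45 22 46
f 46 22 23
f 46 23 24



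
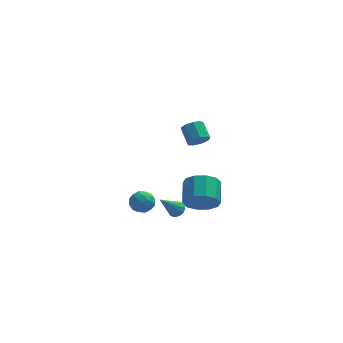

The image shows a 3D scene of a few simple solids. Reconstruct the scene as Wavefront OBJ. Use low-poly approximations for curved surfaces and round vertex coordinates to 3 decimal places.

v 1.608 3.073 -3.374
v 2.069 3.43 -4.26
v 2.252 4.804 -3.611
v 1.792 4.447 -2.726
v 1.425 3.539 -4.309
v 1.608 4.912 -3.66
v 0.851 3.47 -4.001
v 1.034 4.843 -3.352
v 0.566 3.249 -3.453
v 0.749 4.623 -2.805
v 0.68 2.962 -2.876
v 0.863 4.335 -2.227
v 1.148 2.716 -2.489
v 1.331 4.09 -1.84
v 1.792 2.608 -2.44
v 1.975 3.981 -1.791
v 2.366 2.677 -2.748
v 2.549 4.05 -2.099
v 2.651 2.897 -3.295
v 2.834 4.271 -2.647
v 2.537 3.185 -3.873
v 2.72 4.558 -3.224
v 0.138 2.064 -2.985
v 0.577 1.848 -2.758
v -0.838 1.496 -1.635
v 0.558 2.133 -2.653
v 0.405 2.396 -2.653
v 0.167 2.554 -2.758
v -0.08 2.556 -2.935
v -0.258 2.402 -3.129
v -0.311 2.142 -3.276
v -0.22 1.856 -3.331
v -0.017 1.637 -3.277
v 0.236 1.553 -3.129
v 0.458 1.632 -2.936
v 1.148 0.723 3.566
v 1.765 0.802 3.714
v 1.51 1.695 4.303
v 0.892 1.617 4.154
v 1.671 1.018 3.345
v 1.416 1.912 3.934
v 1.332 1.097 3.079
v 1.077 1.99 3.668
v 0.907 1 3.041
v 0.651 1.893 3.63
v 0.594 0.774 3.248
v 0.339 1.667 3.837
v 0.541 0.524 3.604
v 0.285 1.418 4.193
v 0.771 0.368 3.942
v 0.516 1.261 4.53
v 1.178 0.378 4.103
v 0.922 1.271 4.692
v 1.571 0.549 4.013
v 1.315 1.442 4.602
v -2.145 1.263 -1.653
v -1.415 1.295 -1.503
v -2.265 0.345 -0.877
v -1.535 0.377 -0.727
v -1.986 0.928 -0.504
v -1.912 1.495 -0.983
v -1.768 0.145 -1.397
v -1.694 0.712 -1.876
v -1.182 0.603 -1.344
v -1.316 1.087 -0.792
v -2.364 0.553 -1.588
v -2.498 1.037 -1.036
v -1.769 1.36 -1.646
v -1.911 0.28 -0.734
v -2.176 0.604 -0.603
v -1.747 0.623 -0.514
v -2.061 1.478 -1.341
v -1.632 1.496 -1.252
v -1.968 1.28 -0.665
v -2.048 0.144 -1.128
v -1.619 0.162 -1.039
v -1.933 1.017 -1.866
v -1.504 1.036 -1.777
v -1.712 0.36 -1.715
v -1.203 0.972 -1.464
v -1.274 0.432 -1.008
v -1.411 0.296 -1.402
v -1.367 0.629 -1.684
v -1.282 1.256 -1.14
v -1.353 0.717 -0.684
v -1.618 1.041 -0.553
v -1.574 1.374 -0.834
v -1.145 0.85 -1.047
v -2.327 0.923 -1.696
v -2.398 0.384 -1.24
v -2.106 0.266 -1.546
v -2.062 0.599 -1.827
v -2.406 1.208 -1.372
v -2.477 0.668 -0.916
v -2.313 1.011 -0.696
v -2.269 1.344 -0.978
v -2.535 0.79 -1.333
f 2 1 5
f 2 5 3
f 3 5 6
f 3 6 4
f 5 1 7
f 5 7 6
f 6 7 8
f 6 8 4
f 7 1 9
f 7 9 8
f 8 9 10
f 8 10 4
f 9 1 11
f 9 11 10
f 10 11 12
f 10 12 4
f 11 1 13
f 11 13 12
f 12 13 14
f 12 14 4
f 13 1 15
f 13 15 14
f 14 15 16
f 14 16 4
f 15 1 17
f 15 17 16
f 16 17 18
f 16 18 4
f 17 1 19
f 17 19 18
f 18 19 20
f 18 20 4
f 19 1 21
f 19 21 20
f 20 21 22
f 20 22 4
f 21 1 2
f 21 2 22
f 22 2 3
f 22 3 4
f 24 23 26
f 24 26 25
f 26 23 27
f 26 27 25
f 27 23 28
f 27 28 25
f 28 23 29
f 28 29 25
f 29 23 30
f 29 30 25
f 30 23 31
f 30 31 25
f 31 23 32
f 31 32 25
f 32 23 33
f 32 33 25
f 33 23 34
f 33 34 25
f 34 23 35
f 34 35 25
f 35 23 24
f 35 24 25
f 37 36 40
f 37 40 38
f 38 40 41
f 38 41 39
f 40 36 42
f 40 42 41
f 41 42 43
f 41 43 39
f 42 36 44
f 42 44 43
f 43 44 45
f 43 45 39
f 44 36 46
f 44 46 45
f 45 46 47
f 45 47 39
f 46 36 48
f 46 48 47
f 47 48 49
f 47 49 39
f 48 36 50
f 48 50 49
f 49 50 51
f 49 51 39
f 50 36 52
f 50 52 51
f 51 52 53
f 51 53 39
f 52 36 54
f 52 54 53
f 53 54 55
f 53 55 39
f 54 36 37
f 54 37 55
f 55 37 38
f 55 38 39
f 56 93 72
f 93 67 96
f 72 96 61
f 93 96 72
f 56 72 68
f 72 61 73
f 68 73 57
f 72 73 68
f 56 68 77
f 68 57 78
f 77 78 63
f 68 78 77
f 56 77 89
f 77 63 92
f 89 92 66
f 77 92 89
f 56 89 93
f 89 66 97
f 93 97 67
f 89 97 93
f 57 73 84
f 73 61 87
f 84 87 65
f 73 87 84
f 61 96 74
f 96 67 95
f 74 95 60
f 96 95 74
f 67 97 94
f 97 66 90
f 94 90 58
f 97 90 94
f 66 92 91
f 92 63 79
f 91 79 62
f 92 79 91
f 63 78 83
f 78 57 80
f 83 80 64
f 78 80 83
f 59 85 71
f 85 65 86
f 71 86 60
f 85 86 71
f 59 71 69
f 71 60 70
f 69 70 58
f 71 70 69
f 59 69 76
f 69 58 75
f 76 75 62
f 69 75 76
f 59 76 81
f 76 62 82
f 81 82 64
f 76 82 81
f 59 81 85
f 81 64 88
f 85 88 65
f 81 88 85
f 60 86 74
f 86 65 87
f 74 87 61
f 86 87 74
f 58 70 94
f 70 60 95
f 94 95 67
f 70 95 94
f 62 75 91
f 75 58 90
f 91 90 66
f 75 90 91
f 64 82 83
f 82 62 79
f 83 79 63
f 82 79 83
f 65 88 84
f 88 64 80
f 84 80 57
f 88 80 84



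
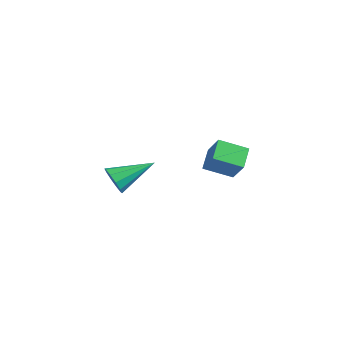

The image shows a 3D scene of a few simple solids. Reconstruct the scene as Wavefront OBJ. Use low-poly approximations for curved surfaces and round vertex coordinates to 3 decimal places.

v 1.982 -0.952 2.672
v 1.216 -2.052 3.226
v 1.338 -0.165 3.347
v 0.573 -1.265 3.901
v 2.887 -1.075 3.679
v 2.122 -2.175 4.233
v 2.244 -0.288 4.354
v 1.478 -1.388 4.908
v -3.806 -3.37 0.827
v -3.231 -3.28 0.236
v -3.214 -1.47 1.693
v -3.666 -3.067 0.067
v -4.155 -2.97 0.189
v -4.511 -3.025 0.554
v -4.597 -3.213 1.024
v -4.382 -3.46 1.418
v -3.947 -3.672 1.587
v -3.458 -3.77 1.465
v -3.102 -3.714 1.1
v -3.016 -3.527 0.63
f 2 4 1
f 5 2 1
f 1 4 3
f 3 5 1
f 2 8 4
f 6 2 5
f 6 8 2
f 4 8 3
f 7 5 3
f 3 8 7
f 7 6 5
f 8 6 7
f 10 9 12
f 10 12 11
f 12 9 13
f 12 13 11
f 13 9 14
f 13 14 11
f 14 9 15
f 14 15 11
f 15 9 16
f 15 16 11
f 16 9 17
f 16 17 11
f 17 9 18
f 17 18 11
f 18 9 19
f 18 19 11
f 19 9 20
f 19 20 11
f 20 9 10
f 20 10 11



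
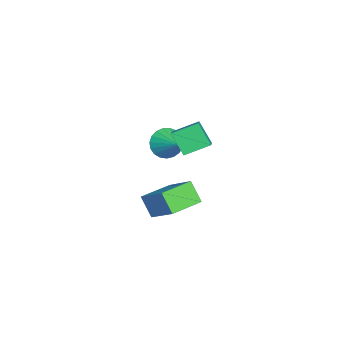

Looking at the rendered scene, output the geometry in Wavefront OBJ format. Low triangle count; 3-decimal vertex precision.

v -1.526 -2.224 -1.333
v -0.539 -1.245 -0.304
v -2.623 -1.144 -1.309
v -1.636 -0.165 -0.279
v -1.064 -1.735 -2.241
v -0.077 -0.756 -1.211
v -2.161 -0.655 -2.216
v -1.174 0.324 -1.187
v -1.58 -1.157 2.031
v -1.195 -1.105 1.366
v -0.7 -0.523 2.589
v -1.378 -0.843 1.357
v -1.597 -0.634 1.465
v -1.812 -0.517 1.67
v -1.987 -0.509 1.938
v -2.092 -0.614 2.222
v -2.108 -0.813 2.473
v -2.033 -1.071 2.647
v -1.88 -1.343 2.715
v -1.675 -1.584 2.664
v -1.453 -1.751 2.504
v -1.254 -1.815 2.262
v -1.111 -1.765 1.98
v -1.049 -1.61 1.707
v -1.079 -1.376 1.489
v 0.213 -0.24 2.721
v -0.255 -0.79 3.642
v -0.096 0.808 3.191
v -0.564 0.258 4.112
v 1.004 -0.198 3.148
v 0.536 -0.748 4.069
v 0.695 0.85 3.618
v 0.227 0.3 4.539
f 2 4 1
f 5 2 1
f 1 4 3
f 3 5 1
f 2 8 4
f 6 2 5
f 6 8 2
f 4 8 3
f 7 5 3
f 3 8 7
f 7 6 5
f 8 6 7
f 10 9 12
f 10 12 11
f 12 9 13
f 12 13 11
f 13 9 14
f 13 14 11
f 14 9 15
f 14 15 11
f 15 9 16
f 15 16 11
f 16 9 17
f 16 17 11
f 17 9 18
f 17 18 11
f 18 9 19
f 18 19 11
f 19 9 20
f 19 20 11
f 20 9 21
f 20 21 11
f 21 9 22
f 21 22 11
f 22 9 23
f 22 23 11
f 23 9 24
f 23 24 11
f 24 9 25
f 24 25 11
f 25 9 10
f 25 10 11
f 27 29 26
f 30 27 26
f 26 29 28
f 28 30 26
f 27 33 29
f 31 27 30
f 31 33 27
f 29 33 28
f 32 30 28
f 28 33 32
f 32 31 30
f 33 31 32



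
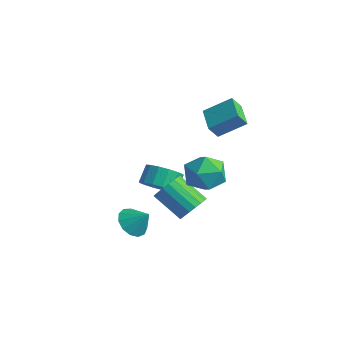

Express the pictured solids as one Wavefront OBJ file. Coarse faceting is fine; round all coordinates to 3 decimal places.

v 1.694 1.876 2.074
v 2.311 1.503 1.064
v 0.729 0.117 2.136
v 1.346 -0.256 1.126
v 1.947 -0.111 2.201
v 2.544 0.976 2.163
v 0.496 0.644 1.037
v 1.093 1.731 0.999
v 1.57 0.741 0.423
v 2.467 0.274 1.143
v 0.573 1.346 2.057
v 1.47 0.879 2.777
v -1.542 4.053 2.694
v -1.668 3.499 3.493
v -0.593 5.216 3.651
v -0.719 4.662 4.449
v -0.221 3.258 2.351
v -0.347 2.704 3.149
v 0.728 4.421 3.307
v 0.602 3.867 4.106
v -2.839 1.405 -2.147
v -1.826 1.461 -1.806
v -2.149 2.231 -0.973
v -3.161 2.175 -1.313
v -1.87 1.857 -2.19
v -2.193 2.628 -1.356
v -2.174 2.133 -2.562
v -2.497 2.903 -1.729
v -2.656 2.213 -2.823
v -2.978 2.984 -1.99
v -3.187 2.077 -2.903
v -3.509 2.848 -2.069
v -3.624 1.761 -2.78
v -3.947 2.531 -1.946
v -3.851 1.349 -2.487
v -4.174 2.119 -1.654
v -3.807 0.952 -2.104
v -4.13 1.723 -1.27
v -3.503 0.677 -1.731
v -3.826 1.447 -0.898
v -3.022 0.596 -1.47
v -3.344 1.367 -0.637
v -2.491 0.732 -1.391
v -2.813 1.503 -0.557
v -2.053 1.049 -1.514
v -2.376 1.819 -0.68
v 0.622 0.854 -1.663
v 1.192 0.474 -1.033
v -0.373 0.025 0.112
v -0.942 0.406 -0.517
v 1.169 0.868 -0.91
v -0.396 0.42 0.235
v 1.038 1.26 -0.936
v -0.527 0.812 0.209
v 0.824 1.571 -1.106
v -0.74 1.123 0.039
v 0.571 1.741 -1.386
v -0.994 1.292 -0.241
v 0.328 1.734 -1.721
v -1.237 1.286 -0.576
v 0.143 1.554 -2.044
v -1.422 1.105 -0.899
v 0.053 1.235 -2.292
v -1.512 0.786 -1.147
v 0.076 0.84 -2.415
v -1.489 0.392 -1.27
v 0.207 0.448 -2.389
v -1.358 0 -1.244
v 0.42 0.137 -2.219
v -1.144 -0.311 -1.074
v 0.674 -0.032 -1.939
v -0.891 -0.481 -0.794
v 0.917 -0.026 -1.604
v -0.648 -0.474 -0.459
v 1.102 0.155 -1.281
v -0.463 -0.294 -0.136
v -0.233 -2.476 -1.555
v 0.377 -3.158 -1.814
v 0.593 -2.084 -0.645
v 0.497 -2.728 -2.109
v 0.386 -2.218 -2.228
v 0.078 -1.79 -2.133
v -0.328 -1.58 -1.855
v -0.704 -1.655 -1.482
v -0.931 -1.991 -1.131
v -0.935 -2.48 -0.916
v -0.717 -2.969 -0.903
v -0.345 -3.301 -1.097
v 0.063 -3.372 -1.437
f 1 12 6
f 1 6 2
f 1 2 8
f 1 8 11
f 1 11 12
f 2 6 10
f 6 12 5
f 12 11 3
f 11 8 7
f 8 2 9
f 4 10 5
f 4 5 3
f 4 3 7
f 4 7 9
f 4 9 10
f 5 10 6
f 3 5 12
f 7 3 11
f 9 7 8
f 10 9 2
f 14 16 13
f 17 14 13
f 13 16 15
f 15 17 13
f 14 20 16
f 18 14 17
f 18 20 14
f 16 20 15
f 19 17 15
f 15 20 19
f 19 18 17
f 20 18 19
f 22 21 25
f 22 25 23
f 23 25 26
f 23 26 24
f 25 21 27
f 25 27 26
f 26 27 28
f 26 28 24
f 27 21 29
f 27 29 28
f 28 29 30
f 28 30 24
f 29 21 31
f 29 31 30
f 30 31 32
f 30 32 24
f 31 21 33
f 31 33 32
f 32 33 34
f 32 34 24
f 33 21 35
f 33 35 34
f 34 35 36
f 34 36 24
f 35 21 37
f 35 37 36
f 36 37 38
f 36 38 24
f 37 21 39
f 37 39 38
f 38 39 40
f 38 40 24
f 39 21 41
f 39 41 40
f 40 41 42
f 40 42 24
f 41 21 43
f 41 43 42
f 42 43 44
f 42 44 24
f 43 21 45
f 43 45 44
f 44 45 46
f 44 46 24
f 45 21 22
f 45 22 46
f 46 22 23
f 46 23 24
f 48 47 51
f 48 51 49
f 49 51 52
f 49 52 50
f 51 47 53
f 51 53 52
f 52 53 54
f 52 54 50
f 53 47 55
f 53 55 54
f 54 55 56
f 54 56 50
f 55 47 57
f 55 57 56
f 56 57 58
f 56 58 50
f 57 47 59
f 57 59 58
f 58 59 60
f 58 60 50
f 59 47 61
f 59 61 60
f 60 61 62
f 60 62 50
f 61 47 63
f 61 63 62
f 62 63 64
f 62 64 50
f 63 47 65
f 63 65 64
f 64 65 66
f 64 66 50
f 65 47 67
f 65 67 66
f 66 67 68
f 66 68 50
f 67 47 69
f 67 69 68
f 68 69 70
f 68 70 50
f 69 47 71
f 69 71 70
f 70 71 72
f 70 72 50
f 71 47 73
f 71 73 72
f 72 73 74
f 72 74 50
f 73 47 75
f 73 75 74
f 74 75 76
f 74 76 50
f 75 47 48
f 75 48 76
f 76 48 49
f 76 49 50
f 78 77 80
f 78 80 79
f 80 77 81
f 80 81 79
f 81 77 82
f 81 82 79
f 82 77 83
f 82 83 79
f 83 77 84
f 83 84 79
f 84 77 85
f 84 85 79
f 85 77 86
f 85 86 79
f 86 77 87
f 86 87 79
f 87 77 88
f 87 88 79
f 88 77 89
f 88 89 79
f 89 77 78
f 89 78 79



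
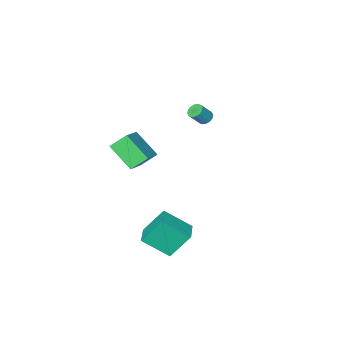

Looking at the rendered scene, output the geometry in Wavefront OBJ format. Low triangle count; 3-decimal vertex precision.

v -3.531 -3.219 1.586
v -3.152 -3.26 1.262
v -2.47 -3.323 2.071
v -2.849 -3.281 2.394
v -3.177 -3.006 1.304
v -2.495 -3.069 2.112
v -3.298 -2.809 1.42
v -2.615 -2.871 2.229
v -3.48 -2.721 1.581
v -2.798 -2.784 2.39
v -3.677 -2.767 1.744
v -2.994 -2.83 2.552
v -3.834 -2.934 1.864
v -3.152 -2.997 2.672
v -3.91 -3.177 1.909
v -3.228 -3.24 2.718
v -3.885 -3.431 1.868
v -3.203 -3.494 2.676
v -3.765 -3.629 1.751
v -3.082 -3.691 2.56
v -3.582 -3.716 1.59
v -2.9 -3.779 2.399
v -3.386 -3.67 1.428
v -2.703 -3.733 2.236
v -3.228 -3.503 1.308
v -2.546 -3.566 2.116
v 3.687 -0.836 3.698
v 2.898 -0.438 4.433
v 3.314 0.514 2.567
v 2.524 0.911 3.302
v 4.976 0.209 4.518
v 4.186 0.606 5.253
v 4.602 1.558 3.387
v 3.813 1.956 4.122
v 3.301 0.688 -2.457
v 2.374 1.258 -0.973
v 2.188 1.708 -3.543
v 1.261 2.277 -2.06
v 4.099 1.683 -2.34
v 3.172 2.252 -0.857
v 2.986 2.702 -3.427
v 2.059 3.272 -1.943
f 2 1 5
f 2 5 3
f 3 5 6
f 3 6 4
f 5 1 7
f 5 7 6
f 6 7 8
f 6 8 4
f 7 1 9
f 7 9 8
f 8 9 10
f 8 10 4
f 9 1 11
f 9 11 10
f 10 11 12
f 10 12 4
f 11 1 13
f 11 13 12
f 12 13 14
f 12 14 4
f 13 1 15
f 13 15 14
f 14 15 16
f 14 16 4
f 15 1 17
f 15 17 16
f 16 17 18
f 16 18 4
f 17 1 19
f 17 19 18
f 18 19 20
f 18 20 4
f 19 1 21
f 19 21 20
f 20 21 22
f 20 22 4
f 21 1 23
f 21 23 22
f 22 23 24
f 22 24 4
f 23 1 25
f 23 25 24
f 24 25 26
f 24 26 4
f 25 1 2
f 25 2 26
f 26 2 3
f 26 3 4
f 28 30 27
f 31 28 27
f 27 30 29
f 29 31 27
f 28 34 30
f 32 28 31
f 32 34 28
f 30 34 29
f 33 31 29
f 29 34 33
f 33 32 31
f 34 32 33
f 36 38 35
f 39 36 35
f 35 38 37
f 37 39 35
f 36 42 38
f 40 36 39
f 40 42 36
f 38 42 37
f 41 39 37
f 37 42 41
f 41 40 39
f 42 40 41



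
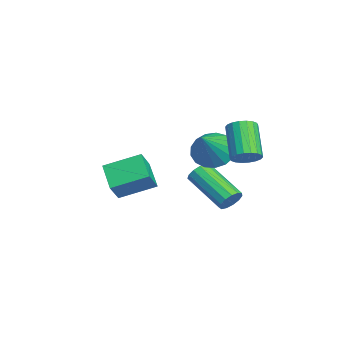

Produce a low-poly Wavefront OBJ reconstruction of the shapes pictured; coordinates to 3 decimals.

v -2.224 3.074 -3.064
v -1.897 3.068 -2.56
v -3.409 1.94 -1.593
v -3.736 1.946 -2.096
v -2.092 3.343 -2.544
v -3.604 2.215 -1.577
v -2.329 3.533 -2.693
v -3.841 2.406 -1.725
v -2.533 3.578 -2.959
v -4.045 2.45 -1.991
v -2.638 3.462 -3.259
v -4.15 2.334 -2.291
v -2.612 3.223 -3.496
v -4.124 2.095 -2.529
v -2.463 2.937 -3.597
v -3.975 1.809 -2.629
v -2.238 2.694 -3.528
v -3.75 1.566 -2.561
v -2.008 2.572 -3.312
v -3.52 1.444 -2.344
v -1.847 2.609 -3.017
v -3.359 1.481 -2.049
v -1.806 2.794 -2.737
v -3.318 1.666 -1.769
v -1.286 2.203 0.365
v -0.617 2.214 -0.281
v 0.086 1.557 1.775
v -0.604 2.623 -0.106
v -0.747 2.936 0.176
v -1.013 3.081 0.502
v -1.342 3.025 0.797
v -1.658 2.78 0.992
v -1.889 2.403 1.044
v -1.982 1.98 0.941
v -1.915 1.608 0.706
v -1.704 1.373 0.392
v -1.398 1.327 0.073
v -1.066 1.482 -0.179
v -0.784 1.802 -0.307
v 0.6 -1.966 0.135
v 1.13 -2.315 0.959
v 0.664 -0.489 0.719
v 1.194 -0.837 1.543
v 1.726 -1.763 -0.503
v 2.256 -2.111 0.321
v 1.79 -0.285 0.081
v 2.32 -0.634 0.905
v 1.761 3.087 1.416
v 2.093 3.461 1.798
v 0.831 3.447 2.907
v 0.499 3.073 2.524
v 1.952 3.644 1.64
v 0.69 3.63 2.748
v 1.772 3.717 1.437
v 0.51 3.703 2.545
v 1.591 3.664 1.229
v 0.329 3.65 2.338
v 1.443 3.498 1.059
v 0.181 3.484 2.168
v 1.358 3.25 0.959
v 0.096 3.236 2.068
v 1.353 2.97 0.95
v 0.091 2.956 2.059
v 1.429 2.713 1.033
v 0.167 2.699 2.142
v 1.57 2.53 1.192
v 0.308 2.516 2.3
v 1.75 2.457 1.395
v 0.488 2.443 2.503
v 1.931 2.51 1.602
v 0.669 2.496 2.711
v 2.079 2.676 1.772
v 0.817 2.662 2.881
v 2.164 2.924 1.872
v 0.902 2.91 2.981
v 2.169 3.204 1.881
v 0.907 3.19 2.99
f 2 1 5
f 2 5 3
f 3 5 6
f 3 6 4
f 5 1 7
f 5 7 6
f 6 7 8
f 6 8 4
f 7 1 9
f 7 9 8
f 8 9 10
f 8 10 4
f 9 1 11
f 9 11 10
f 10 11 12
f 10 12 4
f 11 1 13
f 11 13 12
f 12 13 14
f 12 14 4
f 13 1 15
f 13 15 14
f 14 15 16
f 14 16 4
f 15 1 17
f 15 17 16
f 16 17 18
f 16 18 4
f 17 1 19
f 17 19 18
f 18 19 20
f 18 20 4
f 19 1 21
f 19 21 20
f 20 21 22
f 20 22 4
f 21 1 23
f 21 23 22
f 22 23 24
f 22 24 4
f 23 1 2
f 23 2 24
f 24 2 3
f 24 3 4
f 26 25 28
f 26 28 27
f 28 25 29
f 28 29 27
f 29 25 30
f 29 30 27
f 30 25 31
f 30 31 27
f 31 25 32
f 31 32 27
f 32 25 33
f 32 33 27
f 33 25 34
f 33 34 27
f 34 25 35
f 34 35 27
f 35 25 36
f 35 36 27
f 36 25 37
f 36 37 27
f 37 25 38
f 37 38 27
f 38 25 39
f 38 39 27
f 39 25 26
f 39 26 27
f 41 43 40
f 44 41 40
f 40 43 42
f 42 44 40
f 41 47 43
f 45 41 44
f 45 47 41
f 43 47 42
f 46 44 42
f 42 47 46
f 46 45 44
f 47 45 46
f 49 48 52
f 49 52 50
f 50 52 53
f 50 53 51
f 52 48 54
f 52 54 53
f 53 54 55
f 53 55 51
f 54 48 56
f 54 56 55
f 55 56 57
f 55 57 51
f 56 48 58
f 56 58 57
f 57 58 59
f 57 59 51
f 58 48 60
f 58 60 59
f 59 60 61
f 59 61 51
f 60 48 62
f 60 62 61
f 61 62 63
f 61 63 51
f 62 48 64
f 62 64 63
f 63 64 65
f 63 65 51
f 64 48 66
f 64 66 65
f 65 66 67
f 65 67 51
f 66 48 68
f 66 68 67
f 67 68 69
f 67 69 51
f 68 48 70
f 68 70 69
f 69 70 71
f 69 71 51
f 70 48 72
f 70 72 71
f 71 72 73
f 71 73 51
f 72 48 74
f 72 74 73
f 73 74 75
f 73 75 51
f 74 48 76
f 74 76 75
f 75 76 77
f 75 77 51
f 76 48 49
f 76 49 77
f 77 49 50
f 77 50 51



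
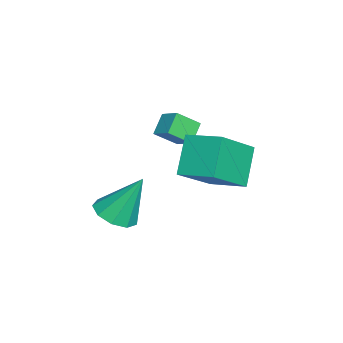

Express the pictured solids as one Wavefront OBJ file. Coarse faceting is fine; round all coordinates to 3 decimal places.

v -0.499 -2.864 1.376
v -1.185 -2.627 2.019
v -0.85 -2.055 0.702
v -1.536 -1.817 1.345
v 0.076 -2.283 1.775
v -0.61 -2.045 2.418
v -0.275 -1.473 1.101
v -0.961 -1.236 1.744
v 3.358 -3.714 -0.373
v 4.015 -4.207 -0.089
v 3.322 -2.766 1.353
v 4.228 -3.718 -0.353
v 4.033 -3.227 -0.627
v 3.522 -2.963 -0.782
v 2.935 -3.051 -0.746
v 2.545 -3.449 -0.536
v 2.536 -3.97 -0.25
v 2.911 -4.372 -0.021
v 3.495 -4.466 0.042
v 0.381 -0.766 -0.547
v -0.701 -0.58 0.816
v 1.025 0.548 -0.215
v -0.057 0.733 1.148
v 1.817 -1.793 0.732
v 0.735 -1.608 2.095
v 2.461 -0.48 1.064
v 1.379 -0.294 2.427
f 2 4 1
f 5 2 1
f 1 4 3
f 3 5 1
f 2 8 4
f 6 2 5
f 6 8 2
f 4 8 3
f 7 5 3
f 3 8 7
f 7 6 5
f 8 6 7
f 10 9 12
f 10 12 11
f 12 9 13
f 12 13 11
f 13 9 14
f 13 14 11
f 14 9 15
f 14 15 11
f 15 9 16
f 15 16 11
f 16 9 17
f 16 17 11
f 17 9 18
f 17 18 11
f 18 9 19
f 18 19 11
f 19 9 10
f 19 10 11
f 21 23 20
f 24 21 20
f 20 23 22
f 22 24 20
f 21 27 23
f 25 21 24
f 25 27 21
f 23 27 22
f 26 24 22
f 22 27 26
f 26 25 24
f 27 25 26



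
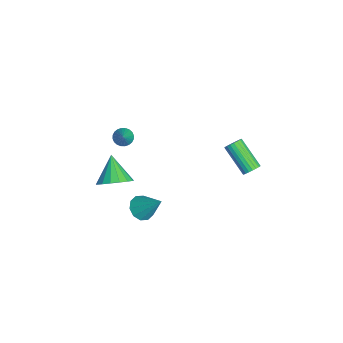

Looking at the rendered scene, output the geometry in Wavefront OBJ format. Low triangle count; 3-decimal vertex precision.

v 0.987 4.428 -1.9
v 1.389 4.409 -1.469
v -0.044 3.494 -0.17
v -0.447 3.512 -0.6
v 1.284 4.628 -1.431
v -0.149 3.712 -0.132
v 1.127 4.811 -1.474
v -0.306 3.896 -0.175
v 0.946 4.929 -1.591
v -0.487 4.013 -0.292
v 0.772 4.96 -1.761
v -0.661 4.044 -0.462
v 0.635 4.899 -1.955
v -0.798 3.983 -0.656
v 0.559 4.756 -2.14
v -0.874 3.84 -0.841
v 0.557 4.557 -2.283
v -0.876 3.641 -0.984
v 0.629 4.335 -2.359
v -0.804 3.419 -1.06
v 0.763 4.13 -2.357
v -0.67 3.214 -1.058
v 0.935 3.976 -2.275
v -0.498 3.06 -0.976
v 1.117 3.9 -2.128
v -0.316 2.984 -0.829
v 1.276 3.915 -1.942
v -0.157 3 -0.643
v 1.385 4.019 -1.748
v -0.049 3.104 -0.449
v 1.425 4.194 -1.581
v -0.008 3.278 -0.282
v -2.975 -2.707 -1.828
v -2.514 -2.654 -2.268
v -1.785 -2.813 -0.592
v -2.553 -2.415 -2.21
v -2.657 -2.22 -2.094
v -2.809 -2.099 -1.937
v -2.986 -2.071 -1.764
v -3.162 -2.139 -1.6
v -3.31 -2.295 -1.471
v -3.406 -2.513 -1.397
v -3.437 -2.76 -1.388
v -3.398 -3 -1.447
v -3.294 -3.195 -1.563
v -3.142 -3.316 -1.72
v -2.964 -3.344 -1.893
v -2.788 -3.275 -2.057
v -2.641 -3.12 -2.185
v -2.544 -2.902 -2.26
v 3.227 -3.76 0.394
v 3.947 -3.551 1.171
v 1.893 -3.82 1.646
v 3.786 -3.083 1.022
v 3.497 -2.77 0.73
v 3.146 -2.683 0.36
v 2.814 -2.844 -0.002
v 2.576 -3.214 -0.273
v 2.487 -3.709 -0.391
v 2.567 -4.216 -0.33
v 2.799 -4.618 -0.103
v 3.128 -4.824 0.238
v 3.481 -4.786 0.615
v 3.774 -4.513 0.941
v 3.943 -4.067 1.142
v 1.174 -2.06 -4.638
v 1.968 -2.238 -4.974
v 2.046 -1 -3.142
v 1.79 -1.776 -5.198
v 1.377 -1.422 -5.209
v 0.887 -1.312 -5.001
v 0.506 -1.487 -4.654
v 0.381 -1.882 -4.302
v 0.558 -2.344 -4.077
v 0.971 -2.698 -4.067
v 1.461 -2.808 -4.275
v 1.842 -2.633 -4.621
f 2 1 5
f 2 5 3
f 3 5 6
f 3 6 4
f 5 1 7
f 5 7 6
f 6 7 8
f 6 8 4
f 7 1 9
f 7 9 8
f 8 9 10
f 8 10 4
f 9 1 11
f 9 11 10
f 10 11 12
f 10 12 4
f 11 1 13
f 11 13 12
f 12 13 14
f 12 14 4
f 13 1 15
f 13 15 14
f 14 15 16
f 14 16 4
f 15 1 17
f 15 17 16
f 16 17 18
f 16 18 4
f 17 1 19
f 17 19 18
f 18 19 20
f 18 20 4
f 19 1 21
f 19 21 20
f 20 21 22
f 20 22 4
f 21 1 23
f 21 23 22
f 22 23 24
f 22 24 4
f 23 1 25
f 23 25 24
f 24 25 26
f 24 26 4
f 25 1 27
f 25 27 26
f 26 27 28
f 26 28 4
f 27 1 29
f 27 29 28
f 28 29 30
f 28 30 4
f 29 1 31
f 29 31 30
f 30 31 32
f 30 32 4
f 31 1 2
f 31 2 32
f 32 2 3
f 32 3 4
f 34 33 36
f 34 36 35
f 36 33 37
f 36 37 35
f 37 33 38
f 37 38 35
f 38 33 39
f 38 39 35
f 39 33 40
f 39 40 35
f 40 33 41
f 40 41 35
f 41 33 42
f 41 42 35
f 42 33 43
f 42 43 35
f 43 33 44
f 43 44 35
f 44 33 45
f 44 45 35
f 45 33 46
f 45 46 35
f 46 33 47
f 46 47 35
f 47 33 48
f 47 48 35
f 48 33 49
f 48 49 35
f 49 33 50
f 49 50 35
f 50 33 34
f 50 34 35
f 52 51 54
f 52 54 53
f 54 51 55
f 54 55 53
f 55 51 56
f 55 56 53
f 56 51 57
f 56 57 53
f 57 51 58
f 57 58 53
f 58 51 59
f 58 59 53
f 59 51 60
f 59 60 53
f 60 51 61
f 60 61 53
f 61 51 62
f 61 62 53
f 62 51 63
f 62 63 53
f 63 51 64
f 63 64 53
f 64 51 65
f 64 65 53
f 65 51 52
f 65 52 53
f 67 66 69
f 67 69 68
f 69 66 70
f 69 70 68
f 70 66 71
f 70 71 68
f 71 66 72
f 71 72 68
f 72 66 73
f 72 73 68
f 73 66 74
f 73 74 68
f 74 66 75
f 74 75 68
f 75 66 76
f 75 76 68
f 76 66 77
f 76 77 68
f 77 66 67
f 77 67 68



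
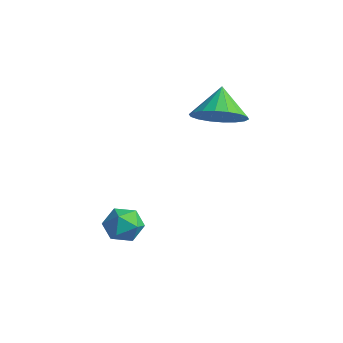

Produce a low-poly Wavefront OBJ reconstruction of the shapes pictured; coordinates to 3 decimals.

v 1.289 -1.24 -1.323
v 1.863 -1.427 -0.754
v 1.577 -2.373 -1.986
v 2.151 -2.56 -1.417
v 1.346 -2.578 -1.215
v 1.168 -1.878 -0.806
v 2.272 -1.922 -1.934
v 2.094 -1.222 -1.525
v 2.471 -1.849 -1.131
v 1.899 -2.254 -0.687
v 1.541 -1.546 -2.053
v 0.969 -1.951 -1.609
v 2.19 2.17 2.908
v 3.147 2.324 3.407
v 1.53 2.89 3.952
v 3.112 2.712 3.117
v 2.895 2.992 2.786
v 2.538 3.109 2.479
v 2.112 3.041 2.257
v 1.702 2.799 2.164
v 1.388 2.433 2.219
v 1.233 2.015 2.41
v 1.268 1.628 2.699
v 1.485 1.347 3.03
v 1.842 1.23 3.337
v 2.268 1.299 3.559
v 2.678 1.54 3.652
v 2.992 1.906 3.597
f 1 12 6
f 1 6 2
f 1 2 8
f 1 8 11
f 1 11 12
f 2 6 10
f 6 12 5
f 12 11 3
f 11 8 7
f 8 2 9
f 4 10 5
f 4 5 3
f 4 3 7
f 4 7 9
f 4 9 10
f 5 10 6
f 3 5 12
f 7 3 11
f 9 7 8
f 10 9 2
f 14 13 16
f 14 16 15
f 16 13 17
f 16 17 15
f 17 13 18
f 17 18 15
f 18 13 19
f 18 19 15
f 19 13 20
f 19 20 15
f 20 13 21
f 20 21 15
f 21 13 22
f 21 22 15
f 22 13 23
f 22 23 15
f 23 13 24
f 23 24 15
f 24 13 25
f 24 25 15
f 25 13 26
f 25 26 15
f 26 13 27
f 26 27 15
f 27 13 28
f 27 28 15
f 28 13 14
f 28 14 15



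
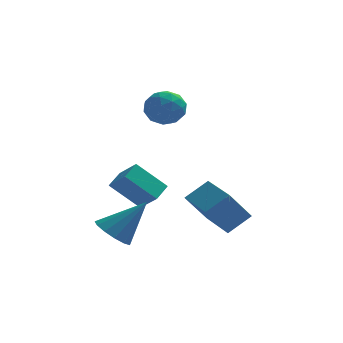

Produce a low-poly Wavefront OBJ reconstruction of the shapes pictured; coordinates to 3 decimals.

v -0.618 2.657 1.001
v 0.133 3.249 1.207
v -0.033 1.571 1.993
v 0.718 2.163 2.199
v -0.184 2.394 2.5
v -0.545 3.064 1.887
v 0.645 1.756 1.313
v 0.284 2.426 0.7
v 0.913 2.692 1.4
v 0.401 3.086 2.133
v -0.301 1.734 1.067
v -0.813 2.128 1.8
v -0.294 3.048 1.017
v 0.394 1.772 2.183
v -0.136 1.907 2.36
v 0.305 2.255 2.481
v -0.692 2.94 1.417
v -0.251 3.288 1.538
v -0.437 2.785 2.298
v 0.351 1.532 1.662
v 0.792 1.88 1.783
v -0.205 2.565 0.719
v 0.236 2.913 0.84
v 0.537 2.035 0.902
v 0.606 3.069 1.251
v 0.95 2.431 1.834
v 0.907 2.191 1.314
v 0.695 2.585 0.953
v 0.305 3.301 1.682
v 0.649 2.663 2.265
v 0.119 2.798 2.442
v -0.093 3.192 2.082
v 0.764 2.973 1.796
v -0.549 2.157 0.935
v -0.205 1.519 1.518
v 0.193 1.628 1.118
v -0.019 2.022 0.758
v -0.85 2.389 1.366
v -0.506 1.751 1.949
v -0.595 2.235 2.247
v -0.807 2.629 1.886
v -0.664 1.847 1.404
v 1.953 -3.066 -2.314
v 2.888 -2.632 -1.522
v 1.05 -1.354 -2.187
v 1.985 -0.92 -1.395
v 2.835 -2.5 -3.665
v 3.77 -2.066 -2.873
v 1.932 -0.788 -3.538
v 2.867 -0.354 -2.746
v -0.971 1.751 -3.985
v -2.299 1.765 -2.726
v -0.572 2.631 -3.574
v -1.9 2.644 -2.315
v -0.22 1.036 -3.185
v -1.548 1.049 -1.926
v 0.179 1.915 -2.774
v -1.149 1.929 -1.515
v -1.763 -2.532 -3.747
v -1.055 -2.876 -4.261
v -0.417 -2.148 -2.153
v -1.078 -2.358 -4.367
v -1.318 -1.894 -4.275
v -1.699 -1.634 -4.016
v -2.101 -1.658 -3.672
v -2.395 -1.96 -3.351
v -2.488 -2.443 -3.155
v -2.351 -2.955 -3.148
v -2.027 -3.332 -3.33
v -1.619 -3.455 -3.645
v -1.257 -3.285 -3.992
f 1 38 17
f 38 12 41
f 17 41 6
f 38 41 17
f 1 17 13
f 17 6 18
f 13 18 2
f 17 18 13
f 1 13 22
f 13 2 23
f 22 23 8
f 13 23 22
f 1 22 34
f 22 8 37
f 34 37 11
f 22 37 34
f 1 34 38
f 34 11 42
f 38 42 12
f 34 42 38
f 2 18 29
f 18 6 32
f 29 32 10
f 18 32 29
f 6 41 19
f 41 12 40
f 19 40 5
f 41 40 19
f 12 42 39
f 42 11 35
f 39 35 3
f 42 35 39
f 11 37 36
f 37 8 24
f 36 24 7
f 37 24 36
f 8 23 28
f 23 2 25
f 28 25 9
f 23 25 28
f 4 30 16
f 30 10 31
f 16 31 5
f 30 31 16
f 4 16 14
f 16 5 15
f 14 15 3
f 16 15 14
f 4 14 21
f 14 3 20
f 21 20 7
f 14 20 21
f 4 21 26
f 21 7 27
f 26 27 9
f 21 27 26
f 4 26 30
f 26 9 33
f 30 33 10
f 26 33 30
f 5 31 19
f 31 10 32
f 19 32 6
f 31 32 19
f 3 15 39
f 15 5 40
f 39 40 12
f 15 40 39
f 7 20 36
f 20 3 35
f 36 35 11
f 20 35 36
f 9 27 28
f 27 7 24
f 28 24 8
f 27 24 28
f 10 33 29
f 33 9 25
f 29 25 2
f 33 25 29
f 44 46 43
f 47 44 43
f 43 46 45
f 45 47 43
f 44 50 46
f 48 44 47
f 48 50 44
f 46 50 45
f 49 47 45
f 45 50 49
f 49 48 47
f 50 48 49
f 52 54 51
f 55 52 51
f 51 54 53
f 53 55 51
f 52 58 54
f 56 52 55
f 56 58 52
f 54 58 53
f 57 55 53
f 53 58 57
f 57 56 55
f 58 56 57
f 60 59 62
f 60 62 61
f 62 59 63
f 62 63 61
f 63 59 64
f 63 64 61
f 64 59 65
f 64 65 61
f 65 59 66
f 65 66 61
f 66 59 67
f 66 67 61
f 67 59 68
f 67 68 61
f 68 59 69
f 68 69 61
f 69 59 70
f 69 70 61
f 70 59 71
f 70 71 61
f 71 59 60
f 71 60 61

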